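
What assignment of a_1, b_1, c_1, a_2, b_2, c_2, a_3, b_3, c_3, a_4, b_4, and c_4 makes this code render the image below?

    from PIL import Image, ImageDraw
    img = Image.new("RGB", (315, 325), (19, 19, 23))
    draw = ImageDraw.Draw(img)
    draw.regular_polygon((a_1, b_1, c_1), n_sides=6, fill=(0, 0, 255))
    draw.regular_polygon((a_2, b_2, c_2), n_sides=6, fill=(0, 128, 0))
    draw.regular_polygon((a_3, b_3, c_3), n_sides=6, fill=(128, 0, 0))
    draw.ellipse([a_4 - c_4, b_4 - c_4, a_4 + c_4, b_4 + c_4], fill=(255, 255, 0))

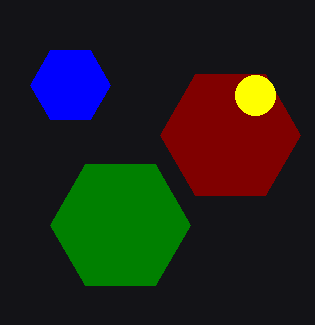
a_1 = 70; b_1 = 85; c_1 = 40; a_2 = 120; b_2 = 225; c_2 = 70; a_3 = 230; b_3 = 135; c_3 = 70; a_4 = 255; b_4 = 95; c_4 = 20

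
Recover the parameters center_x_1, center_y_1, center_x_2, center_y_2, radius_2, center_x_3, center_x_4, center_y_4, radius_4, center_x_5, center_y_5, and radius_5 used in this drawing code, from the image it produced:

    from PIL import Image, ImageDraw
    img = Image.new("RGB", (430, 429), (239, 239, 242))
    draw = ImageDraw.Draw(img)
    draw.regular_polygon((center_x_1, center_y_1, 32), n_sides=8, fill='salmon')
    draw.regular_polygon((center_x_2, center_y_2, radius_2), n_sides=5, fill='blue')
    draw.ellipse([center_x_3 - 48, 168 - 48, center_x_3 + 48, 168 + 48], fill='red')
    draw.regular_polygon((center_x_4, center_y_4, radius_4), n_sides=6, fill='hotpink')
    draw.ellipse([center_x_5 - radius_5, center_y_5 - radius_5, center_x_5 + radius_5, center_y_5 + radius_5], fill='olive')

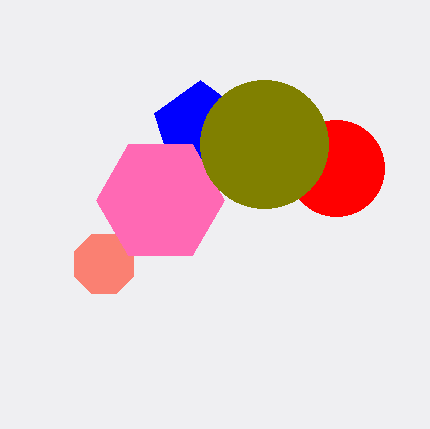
center_x_1 = 104; center_y_1 = 264; center_x_2 = 200; center_y_2 = 128; radius_2 = 48; center_x_3 = 336; center_x_4 = 160; center_y_4 = 200; radius_4 = 64; center_x_5 = 264; center_y_5 = 144; radius_5 = 64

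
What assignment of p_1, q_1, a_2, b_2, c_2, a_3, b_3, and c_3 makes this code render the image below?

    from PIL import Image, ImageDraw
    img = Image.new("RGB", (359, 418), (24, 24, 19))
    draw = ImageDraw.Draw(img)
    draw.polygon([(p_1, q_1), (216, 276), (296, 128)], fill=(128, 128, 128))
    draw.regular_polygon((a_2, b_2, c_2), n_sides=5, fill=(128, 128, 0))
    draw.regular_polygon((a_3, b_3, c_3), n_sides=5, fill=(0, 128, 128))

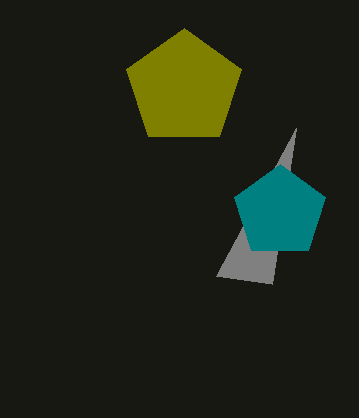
p_1 = 272, q_1 = 284, a_2 = 184, b_2 = 88, c_2 = 60, a_3 = 280, b_3 = 212, c_3 = 48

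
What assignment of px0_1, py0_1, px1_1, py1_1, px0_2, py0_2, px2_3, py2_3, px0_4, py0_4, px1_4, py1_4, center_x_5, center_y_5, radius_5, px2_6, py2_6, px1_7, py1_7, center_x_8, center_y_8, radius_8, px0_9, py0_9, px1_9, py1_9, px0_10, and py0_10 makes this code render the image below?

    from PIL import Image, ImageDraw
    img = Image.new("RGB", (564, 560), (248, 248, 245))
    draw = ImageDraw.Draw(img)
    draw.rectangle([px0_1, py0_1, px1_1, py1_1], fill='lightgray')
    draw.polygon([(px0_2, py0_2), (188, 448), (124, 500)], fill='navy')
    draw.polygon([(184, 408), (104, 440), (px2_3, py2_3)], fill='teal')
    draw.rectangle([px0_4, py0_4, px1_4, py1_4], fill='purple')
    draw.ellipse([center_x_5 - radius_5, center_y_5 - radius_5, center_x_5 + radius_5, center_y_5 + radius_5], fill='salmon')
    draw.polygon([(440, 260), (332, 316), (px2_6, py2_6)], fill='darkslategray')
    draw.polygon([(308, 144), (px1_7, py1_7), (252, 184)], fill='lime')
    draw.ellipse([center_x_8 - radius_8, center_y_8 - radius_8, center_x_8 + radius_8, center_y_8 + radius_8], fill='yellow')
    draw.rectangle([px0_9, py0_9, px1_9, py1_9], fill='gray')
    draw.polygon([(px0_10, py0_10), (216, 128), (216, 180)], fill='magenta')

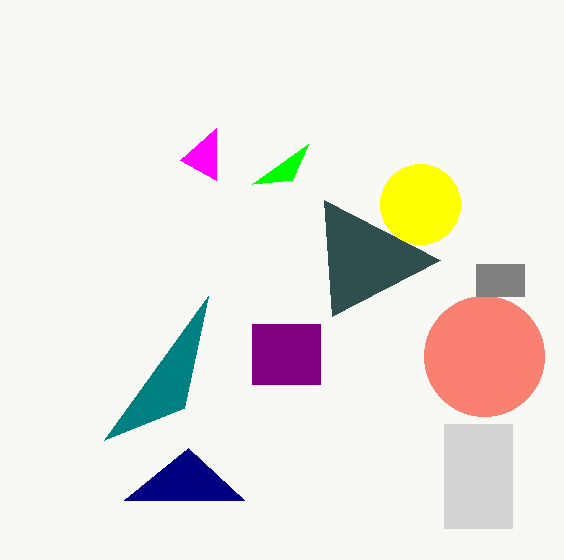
px0_1 = 444; py0_1 = 424; px1_1 = 512; py1_1 = 528; px0_2 = 244; py0_2 = 500; px2_3 = 208; py2_3 = 296; px0_4 = 252; py0_4 = 324; px1_4 = 320; py1_4 = 384; center_x_5 = 484; center_y_5 = 356; radius_5 = 60; px2_6 = 324; py2_6 = 200; px1_7 = 292; py1_7 = 180; center_x_8 = 420; center_y_8 = 204; radius_8 = 40; px0_9 = 476; py0_9 = 264; px1_9 = 524; py1_9 = 296; px0_10 = 180; py0_10 = 160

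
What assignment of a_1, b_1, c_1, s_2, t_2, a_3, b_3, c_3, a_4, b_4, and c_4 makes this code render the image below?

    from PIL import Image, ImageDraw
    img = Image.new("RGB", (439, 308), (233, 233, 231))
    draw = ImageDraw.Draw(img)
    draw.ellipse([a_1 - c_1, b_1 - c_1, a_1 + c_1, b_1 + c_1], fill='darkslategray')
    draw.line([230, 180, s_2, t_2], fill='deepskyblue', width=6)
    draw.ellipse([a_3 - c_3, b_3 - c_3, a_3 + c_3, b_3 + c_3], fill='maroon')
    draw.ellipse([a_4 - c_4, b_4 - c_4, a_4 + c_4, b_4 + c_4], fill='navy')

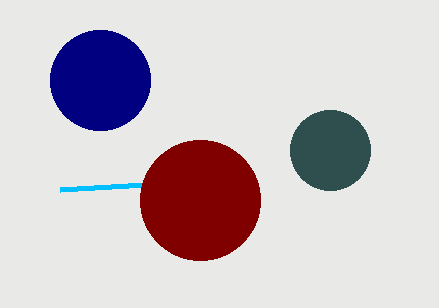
a_1 = 330, b_1 = 150, c_1 = 40, s_2 = 60, t_2 = 190, a_3 = 200, b_3 = 200, c_3 = 60, a_4 = 100, b_4 = 80, c_4 = 50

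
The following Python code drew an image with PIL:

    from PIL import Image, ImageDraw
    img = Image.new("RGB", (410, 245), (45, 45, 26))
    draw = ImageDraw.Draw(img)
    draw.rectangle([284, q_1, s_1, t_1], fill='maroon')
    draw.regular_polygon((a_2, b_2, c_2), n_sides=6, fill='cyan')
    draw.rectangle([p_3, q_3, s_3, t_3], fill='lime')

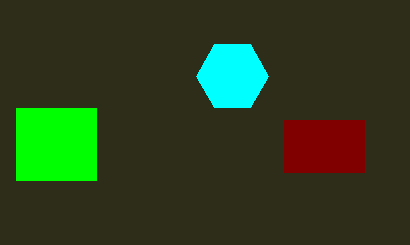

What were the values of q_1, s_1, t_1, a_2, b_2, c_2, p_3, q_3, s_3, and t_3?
q_1 = 120, s_1 = 364, t_1 = 172, a_2 = 232, b_2 = 76, c_2 = 36, p_3 = 16, q_3 = 108, s_3 = 96, t_3 = 180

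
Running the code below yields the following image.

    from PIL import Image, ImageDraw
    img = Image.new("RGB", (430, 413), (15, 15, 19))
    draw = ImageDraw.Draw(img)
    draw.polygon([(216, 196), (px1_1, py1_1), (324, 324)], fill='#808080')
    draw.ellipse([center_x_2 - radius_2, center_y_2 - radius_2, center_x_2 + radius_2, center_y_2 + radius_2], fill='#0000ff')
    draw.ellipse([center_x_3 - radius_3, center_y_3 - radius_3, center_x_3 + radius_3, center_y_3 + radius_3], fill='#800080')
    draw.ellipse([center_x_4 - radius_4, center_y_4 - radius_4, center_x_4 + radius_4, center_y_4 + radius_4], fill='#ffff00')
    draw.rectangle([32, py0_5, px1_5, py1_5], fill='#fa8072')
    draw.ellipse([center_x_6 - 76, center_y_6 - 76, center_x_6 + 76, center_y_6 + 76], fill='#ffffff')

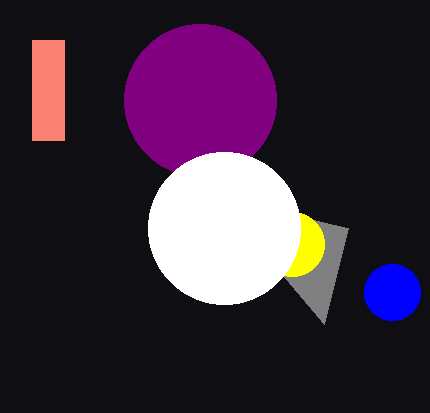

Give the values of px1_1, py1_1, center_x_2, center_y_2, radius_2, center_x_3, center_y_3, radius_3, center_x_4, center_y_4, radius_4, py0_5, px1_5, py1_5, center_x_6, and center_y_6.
px1_1 = 348; py1_1 = 228; center_x_2 = 392; center_y_2 = 292; radius_2 = 28; center_x_3 = 200; center_y_3 = 100; radius_3 = 76; center_x_4 = 292; center_y_4 = 244; radius_4 = 32; py0_5 = 40; px1_5 = 64; py1_5 = 140; center_x_6 = 224; center_y_6 = 228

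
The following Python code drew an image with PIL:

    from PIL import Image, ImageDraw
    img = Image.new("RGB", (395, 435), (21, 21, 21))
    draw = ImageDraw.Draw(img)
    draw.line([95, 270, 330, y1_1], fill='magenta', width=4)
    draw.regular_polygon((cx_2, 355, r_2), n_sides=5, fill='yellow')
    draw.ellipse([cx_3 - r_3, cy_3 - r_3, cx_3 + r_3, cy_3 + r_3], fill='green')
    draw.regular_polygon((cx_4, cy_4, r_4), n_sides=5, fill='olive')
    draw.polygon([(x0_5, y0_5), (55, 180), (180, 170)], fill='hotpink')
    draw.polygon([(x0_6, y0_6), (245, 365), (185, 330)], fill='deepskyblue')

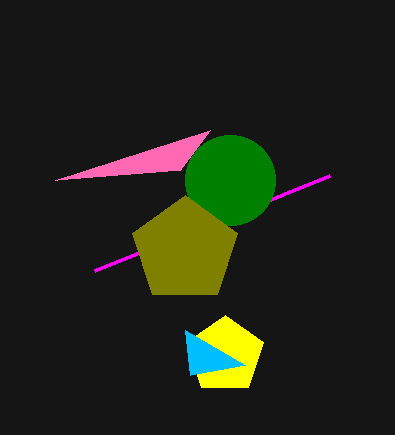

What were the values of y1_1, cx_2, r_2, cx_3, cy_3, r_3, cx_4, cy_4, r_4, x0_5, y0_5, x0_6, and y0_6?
y1_1 = 175; cx_2 = 225; r_2 = 40; cx_3 = 230; cy_3 = 180; r_3 = 45; cx_4 = 185; cy_4 = 250; r_4 = 55; x0_5 = 210; y0_5 = 130; x0_6 = 190; y0_6 = 375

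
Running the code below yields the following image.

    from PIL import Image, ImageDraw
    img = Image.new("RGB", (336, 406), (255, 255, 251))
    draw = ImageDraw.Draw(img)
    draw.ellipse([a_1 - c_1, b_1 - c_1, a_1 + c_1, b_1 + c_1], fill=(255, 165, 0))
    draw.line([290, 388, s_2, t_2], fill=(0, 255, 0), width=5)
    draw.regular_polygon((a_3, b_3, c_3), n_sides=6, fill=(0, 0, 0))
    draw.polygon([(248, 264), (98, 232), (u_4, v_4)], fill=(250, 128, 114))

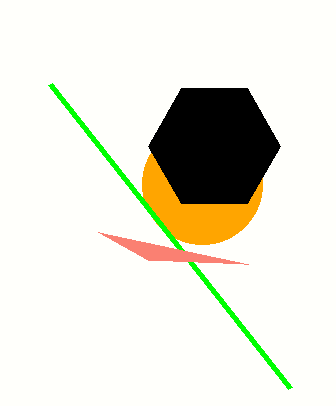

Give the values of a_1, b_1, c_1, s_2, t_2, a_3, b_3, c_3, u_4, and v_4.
a_1 = 202
b_1 = 184
c_1 = 60
s_2 = 50
t_2 = 84
a_3 = 214
b_3 = 146
c_3 = 66
u_4 = 148
v_4 = 260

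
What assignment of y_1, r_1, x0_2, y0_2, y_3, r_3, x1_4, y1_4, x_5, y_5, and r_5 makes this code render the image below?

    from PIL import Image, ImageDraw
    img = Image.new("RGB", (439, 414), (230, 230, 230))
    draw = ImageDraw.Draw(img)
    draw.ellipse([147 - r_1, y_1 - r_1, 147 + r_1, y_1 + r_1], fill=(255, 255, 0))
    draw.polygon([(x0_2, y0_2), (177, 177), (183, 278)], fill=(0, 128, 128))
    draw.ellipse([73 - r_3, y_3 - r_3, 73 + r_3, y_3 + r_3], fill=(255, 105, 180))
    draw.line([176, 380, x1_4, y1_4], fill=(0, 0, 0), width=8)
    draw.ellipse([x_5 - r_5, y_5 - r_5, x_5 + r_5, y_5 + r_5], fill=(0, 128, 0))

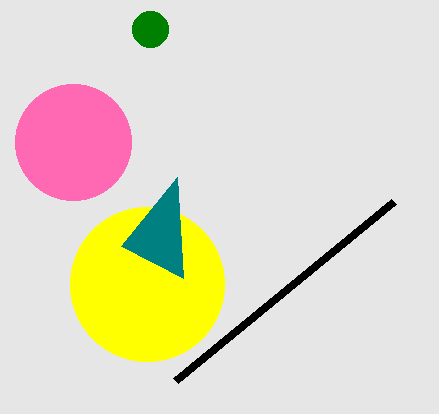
y_1 = 284
r_1 = 77
x0_2 = 121
y0_2 = 246
y_3 = 142
r_3 = 58
x1_4 = 394
y1_4 = 201
x_5 = 150
y_5 = 29
r_5 = 18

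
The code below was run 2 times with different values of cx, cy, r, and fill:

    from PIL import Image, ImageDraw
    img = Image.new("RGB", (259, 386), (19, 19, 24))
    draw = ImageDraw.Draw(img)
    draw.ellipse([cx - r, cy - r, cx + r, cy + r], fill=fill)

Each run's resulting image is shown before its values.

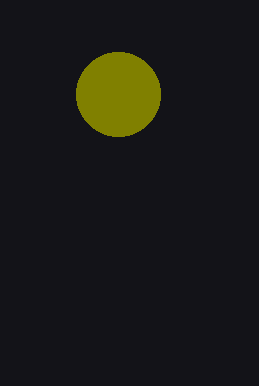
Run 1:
cx = 118, cy = 94, r = 42, fill = 'olive'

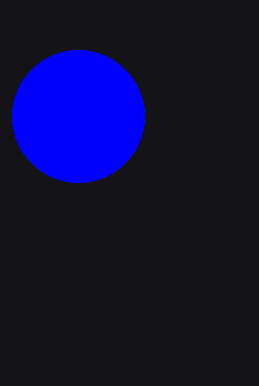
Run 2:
cx = 78
cy = 116
r = 66
fill = 'blue'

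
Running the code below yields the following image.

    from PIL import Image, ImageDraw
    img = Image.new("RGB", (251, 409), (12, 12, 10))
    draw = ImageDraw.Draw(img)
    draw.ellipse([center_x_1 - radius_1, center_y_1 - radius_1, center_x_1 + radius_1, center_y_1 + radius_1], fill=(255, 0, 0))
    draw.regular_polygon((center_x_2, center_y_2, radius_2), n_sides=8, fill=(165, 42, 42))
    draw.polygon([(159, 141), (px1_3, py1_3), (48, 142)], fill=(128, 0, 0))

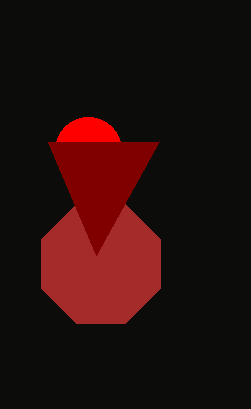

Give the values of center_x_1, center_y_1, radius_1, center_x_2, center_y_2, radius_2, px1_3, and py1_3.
center_x_1 = 88; center_y_1 = 150; radius_1 = 33; center_x_2 = 101; center_y_2 = 264; radius_2 = 64; px1_3 = 96; py1_3 = 255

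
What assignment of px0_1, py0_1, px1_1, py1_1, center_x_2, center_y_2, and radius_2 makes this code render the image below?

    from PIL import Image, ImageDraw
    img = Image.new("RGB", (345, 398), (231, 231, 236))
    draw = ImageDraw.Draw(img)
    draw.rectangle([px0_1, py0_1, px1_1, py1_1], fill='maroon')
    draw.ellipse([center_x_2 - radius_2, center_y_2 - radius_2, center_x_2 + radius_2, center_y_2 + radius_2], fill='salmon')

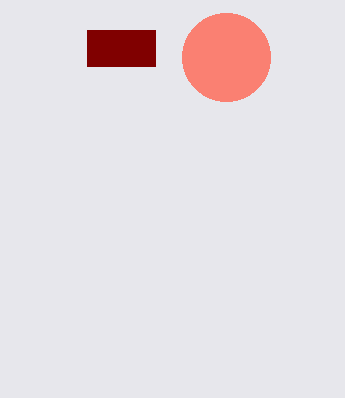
px0_1 = 87
py0_1 = 30
px1_1 = 155
py1_1 = 66
center_x_2 = 226
center_y_2 = 57
radius_2 = 44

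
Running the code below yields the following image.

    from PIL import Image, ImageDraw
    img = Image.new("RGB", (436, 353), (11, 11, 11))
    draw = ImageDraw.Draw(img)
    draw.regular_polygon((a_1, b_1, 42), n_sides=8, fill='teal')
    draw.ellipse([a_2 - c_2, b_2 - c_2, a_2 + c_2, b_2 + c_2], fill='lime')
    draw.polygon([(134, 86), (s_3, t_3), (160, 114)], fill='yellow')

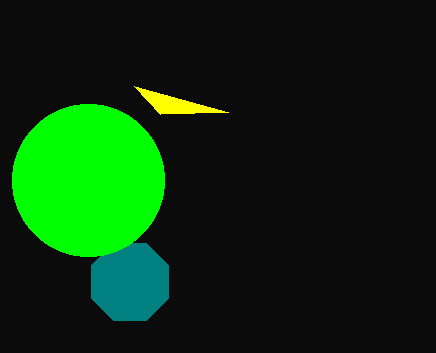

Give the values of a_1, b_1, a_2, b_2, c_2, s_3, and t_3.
a_1 = 130
b_1 = 282
a_2 = 88
b_2 = 180
c_2 = 76
s_3 = 228
t_3 = 112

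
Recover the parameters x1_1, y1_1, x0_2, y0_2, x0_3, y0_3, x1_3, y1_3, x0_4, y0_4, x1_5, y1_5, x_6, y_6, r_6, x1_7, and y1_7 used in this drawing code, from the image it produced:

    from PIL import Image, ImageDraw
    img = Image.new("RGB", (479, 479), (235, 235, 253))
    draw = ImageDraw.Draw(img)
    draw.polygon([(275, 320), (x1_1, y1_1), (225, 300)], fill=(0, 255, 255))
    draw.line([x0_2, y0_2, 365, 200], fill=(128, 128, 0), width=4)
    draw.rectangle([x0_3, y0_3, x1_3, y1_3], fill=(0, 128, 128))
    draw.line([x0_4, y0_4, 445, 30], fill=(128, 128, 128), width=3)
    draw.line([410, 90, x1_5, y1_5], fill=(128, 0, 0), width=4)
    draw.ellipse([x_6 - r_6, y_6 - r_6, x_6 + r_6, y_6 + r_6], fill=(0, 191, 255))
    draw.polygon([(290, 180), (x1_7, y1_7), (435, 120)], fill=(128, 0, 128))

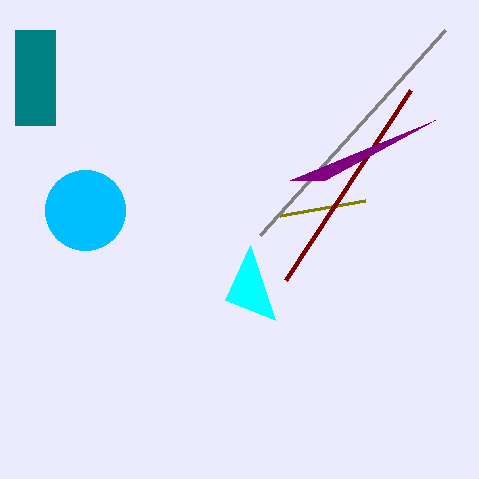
x1_1 = 250; y1_1 = 245; x0_2 = 280; y0_2 = 215; x0_3 = 15; y0_3 = 30; x1_3 = 55; y1_3 = 125; x0_4 = 260; y0_4 = 235; x1_5 = 285; y1_5 = 280; x_6 = 85; y_6 = 210; r_6 = 40; x1_7 = 325; y1_7 = 180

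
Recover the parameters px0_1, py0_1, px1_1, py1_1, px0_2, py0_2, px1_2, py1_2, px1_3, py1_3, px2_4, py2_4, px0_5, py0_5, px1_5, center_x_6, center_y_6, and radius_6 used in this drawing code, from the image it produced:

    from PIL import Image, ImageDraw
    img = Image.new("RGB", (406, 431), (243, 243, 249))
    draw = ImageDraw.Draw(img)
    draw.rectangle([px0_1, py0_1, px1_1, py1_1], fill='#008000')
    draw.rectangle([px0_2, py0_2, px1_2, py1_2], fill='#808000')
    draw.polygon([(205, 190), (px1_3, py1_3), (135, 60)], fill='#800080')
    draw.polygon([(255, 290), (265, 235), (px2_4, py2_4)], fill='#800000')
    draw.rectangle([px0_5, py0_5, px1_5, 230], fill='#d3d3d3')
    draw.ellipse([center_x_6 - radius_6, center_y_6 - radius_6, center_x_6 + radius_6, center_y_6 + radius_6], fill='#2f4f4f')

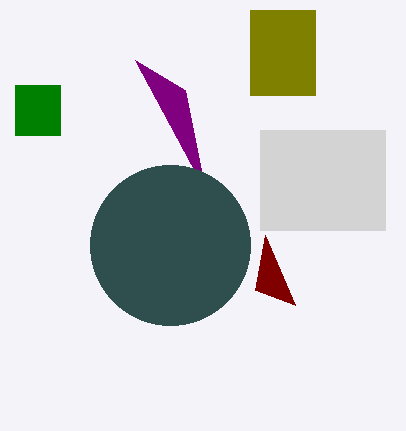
px0_1 = 15, py0_1 = 85, px1_1 = 60, py1_1 = 135, px0_2 = 250, py0_2 = 10, px1_2 = 315, py1_2 = 95, px1_3 = 185, py1_3 = 90, px2_4 = 295, py2_4 = 305, px0_5 = 260, py0_5 = 130, px1_5 = 385, center_x_6 = 170, center_y_6 = 245, radius_6 = 80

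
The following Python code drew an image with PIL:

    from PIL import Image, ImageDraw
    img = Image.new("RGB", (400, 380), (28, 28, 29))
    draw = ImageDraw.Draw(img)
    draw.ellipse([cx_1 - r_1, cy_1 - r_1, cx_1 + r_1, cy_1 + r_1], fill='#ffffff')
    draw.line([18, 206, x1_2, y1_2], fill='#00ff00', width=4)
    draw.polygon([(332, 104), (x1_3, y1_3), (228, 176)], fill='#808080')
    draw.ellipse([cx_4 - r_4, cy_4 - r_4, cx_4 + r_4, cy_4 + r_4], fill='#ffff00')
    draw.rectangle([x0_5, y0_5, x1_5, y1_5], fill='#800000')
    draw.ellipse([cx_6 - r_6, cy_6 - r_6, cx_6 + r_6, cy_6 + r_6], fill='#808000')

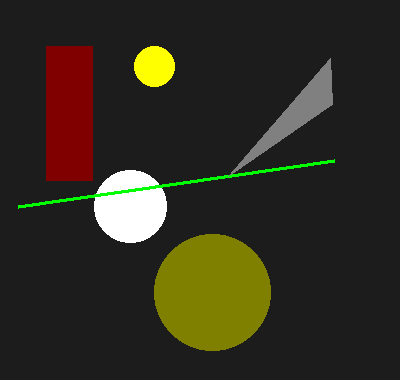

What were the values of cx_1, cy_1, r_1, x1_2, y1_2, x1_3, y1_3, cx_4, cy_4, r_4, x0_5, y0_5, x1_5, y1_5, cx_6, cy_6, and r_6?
cx_1 = 130, cy_1 = 206, r_1 = 36, x1_2 = 334, y1_2 = 160, x1_3 = 330, y1_3 = 58, cx_4 = 154, cy_4 = 66, r_4 = 20, x0_5 = 46, y0_5 = 46, x1_5 = 92, y1_5 = 180, cx_6 = 212, cy_6 = 292, r_6 = 58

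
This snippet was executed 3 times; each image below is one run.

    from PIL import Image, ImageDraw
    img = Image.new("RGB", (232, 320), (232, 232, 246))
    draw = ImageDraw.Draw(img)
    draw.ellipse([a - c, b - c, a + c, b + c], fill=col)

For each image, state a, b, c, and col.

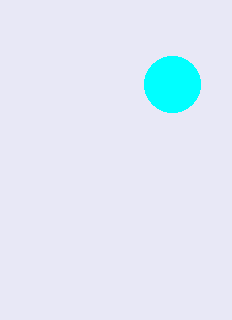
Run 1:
a = 172; b = 84; c = 28; col = 'cyan'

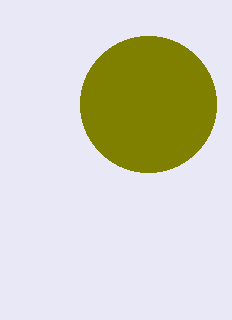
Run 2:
a = 148; b = 104; c = 68; col = 'olive'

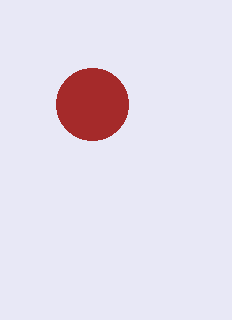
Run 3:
a = 92, b = 104, c = 36, col = 'brown'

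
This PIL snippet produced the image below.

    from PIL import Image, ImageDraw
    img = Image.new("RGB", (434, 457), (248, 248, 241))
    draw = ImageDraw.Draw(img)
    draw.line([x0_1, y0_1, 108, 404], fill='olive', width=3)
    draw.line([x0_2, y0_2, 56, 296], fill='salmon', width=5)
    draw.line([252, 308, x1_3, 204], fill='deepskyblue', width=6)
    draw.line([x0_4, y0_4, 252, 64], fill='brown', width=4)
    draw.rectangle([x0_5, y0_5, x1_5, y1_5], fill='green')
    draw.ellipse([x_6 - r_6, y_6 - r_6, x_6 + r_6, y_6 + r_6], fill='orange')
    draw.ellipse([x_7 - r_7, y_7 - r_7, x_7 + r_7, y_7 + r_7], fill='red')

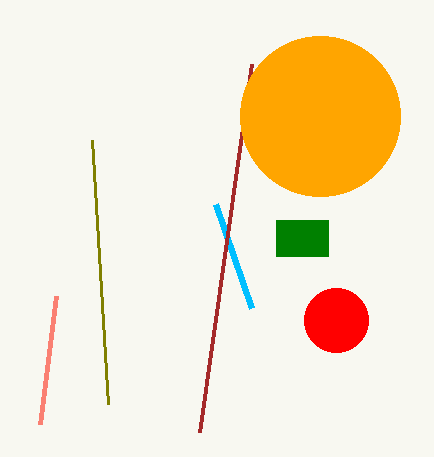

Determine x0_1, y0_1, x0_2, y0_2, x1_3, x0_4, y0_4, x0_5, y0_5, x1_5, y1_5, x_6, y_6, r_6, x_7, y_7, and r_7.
x0_1 = 92; y0_1 = 140; x0_2 = 40; y0_2 = 424; x1_3 = 216; x0_4 = 200; y0_4 = 432; x0_5 = 276; y0_5 = 220; x1_5 = 328; y1_5 = 256; x_6 = 320; y_6 = 116; r_6 = 80; x_7 = 336; y_7 = 320; r_7 = 32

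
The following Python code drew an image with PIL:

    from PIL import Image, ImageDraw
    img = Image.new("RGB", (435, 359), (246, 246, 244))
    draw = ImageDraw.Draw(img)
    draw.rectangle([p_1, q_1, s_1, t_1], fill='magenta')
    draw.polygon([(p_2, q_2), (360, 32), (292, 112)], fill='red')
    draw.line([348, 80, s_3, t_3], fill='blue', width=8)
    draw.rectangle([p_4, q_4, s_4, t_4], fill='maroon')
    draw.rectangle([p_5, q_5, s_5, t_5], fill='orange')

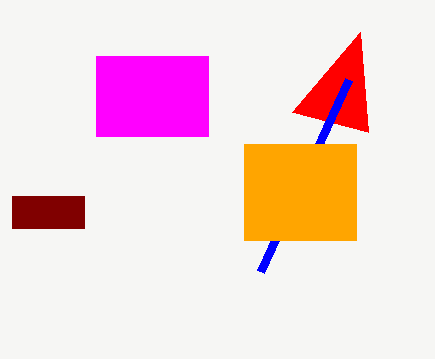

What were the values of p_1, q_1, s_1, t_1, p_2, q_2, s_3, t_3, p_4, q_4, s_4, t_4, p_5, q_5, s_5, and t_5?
p_1 = 96, q_1 = 56, s_1 = 208, t_1 = 136, p_2 = 368, q_2 = 132, s_3 = 260, t_3 = 272, p_4 = 12, q_4 = 196, s_4 = 84, t_4 = 228, p_5 = 244, q_5 = 144, s_5 = 356, t_5 = 240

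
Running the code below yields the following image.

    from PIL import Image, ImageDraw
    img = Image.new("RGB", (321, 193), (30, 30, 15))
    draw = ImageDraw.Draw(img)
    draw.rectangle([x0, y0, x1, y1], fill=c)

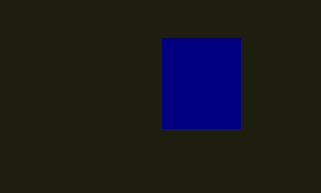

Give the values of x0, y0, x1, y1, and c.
x0 = 162; y0 = 38; x1 = 240; y1 = 128; c = 'navy'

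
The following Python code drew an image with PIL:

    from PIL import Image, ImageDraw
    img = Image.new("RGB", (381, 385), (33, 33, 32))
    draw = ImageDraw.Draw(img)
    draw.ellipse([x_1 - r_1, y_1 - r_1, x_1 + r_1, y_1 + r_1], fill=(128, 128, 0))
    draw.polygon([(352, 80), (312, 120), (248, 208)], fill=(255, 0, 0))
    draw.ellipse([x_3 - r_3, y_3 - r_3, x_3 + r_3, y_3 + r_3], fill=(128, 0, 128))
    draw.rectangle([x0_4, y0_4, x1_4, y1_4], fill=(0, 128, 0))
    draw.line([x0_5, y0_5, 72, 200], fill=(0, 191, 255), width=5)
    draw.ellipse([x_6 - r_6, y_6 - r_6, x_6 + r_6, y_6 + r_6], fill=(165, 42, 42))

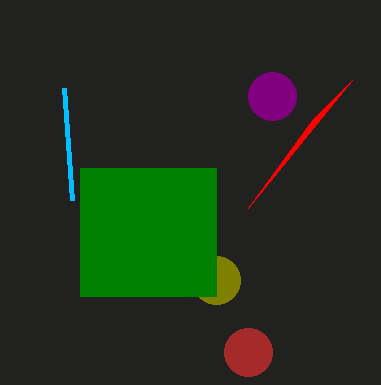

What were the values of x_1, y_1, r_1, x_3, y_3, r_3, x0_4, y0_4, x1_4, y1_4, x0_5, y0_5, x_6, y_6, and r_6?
x_1 = 216; y_1 = 280; r_1 = 24; x_3 = 272; y_3 = 96; r_3 = 24; x0_4 = 80; y0_4 = 168; x1_4 = 216; y1_4 = 296; x0_5 = 64; y0_5 = 88; x_6 = 248; y_6 = 352; r_6 = 24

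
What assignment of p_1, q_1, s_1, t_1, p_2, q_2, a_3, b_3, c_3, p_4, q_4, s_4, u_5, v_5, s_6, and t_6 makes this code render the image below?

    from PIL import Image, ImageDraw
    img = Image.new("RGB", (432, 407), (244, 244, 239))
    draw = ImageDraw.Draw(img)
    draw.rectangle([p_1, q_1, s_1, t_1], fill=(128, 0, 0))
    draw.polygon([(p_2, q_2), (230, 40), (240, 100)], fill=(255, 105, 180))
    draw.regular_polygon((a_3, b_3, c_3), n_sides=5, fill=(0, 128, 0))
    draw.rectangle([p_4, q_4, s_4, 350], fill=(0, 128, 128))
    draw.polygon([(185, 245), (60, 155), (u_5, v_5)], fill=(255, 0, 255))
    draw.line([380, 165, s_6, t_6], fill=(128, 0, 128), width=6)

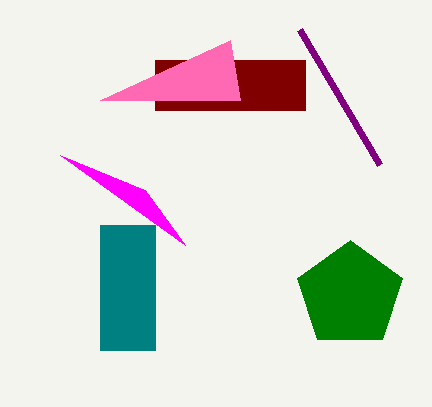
p_1 = 155; q_1 = 60; s_1 = 305; t_1 = 110; p_2 = 100; q_2 = 100; a_3 = 350; b_3 = 295; c_3 = 55; p_4 = 100; q_4 = 225; s_4 = 155; u_5 = 145; v_5 = 190; s_6 = 300; t_6 = 30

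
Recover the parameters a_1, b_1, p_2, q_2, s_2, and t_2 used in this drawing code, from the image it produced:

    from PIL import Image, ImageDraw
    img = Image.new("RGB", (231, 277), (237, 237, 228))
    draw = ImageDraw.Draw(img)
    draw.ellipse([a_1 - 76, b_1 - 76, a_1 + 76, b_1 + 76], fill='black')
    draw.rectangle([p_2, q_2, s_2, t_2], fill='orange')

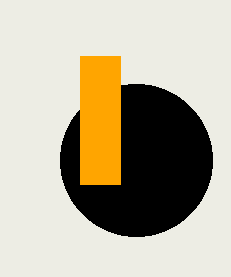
a_1 = 136, b_1 = 160, p_2 = 80, q_2 = 56, s_2 = 120, t_2 = 184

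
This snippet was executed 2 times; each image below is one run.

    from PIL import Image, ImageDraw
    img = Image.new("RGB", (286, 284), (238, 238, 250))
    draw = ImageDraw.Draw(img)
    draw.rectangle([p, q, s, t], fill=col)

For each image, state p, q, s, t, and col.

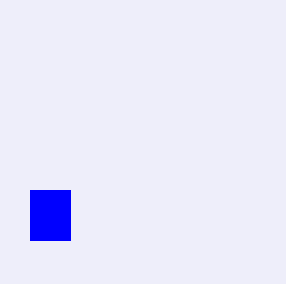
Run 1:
p = 30, q = 190, s = 70, t = 240, col = 'blue'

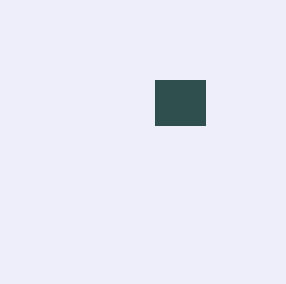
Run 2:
p = 155, q = 80, s = 205, t = 125, col = 'darkslategray'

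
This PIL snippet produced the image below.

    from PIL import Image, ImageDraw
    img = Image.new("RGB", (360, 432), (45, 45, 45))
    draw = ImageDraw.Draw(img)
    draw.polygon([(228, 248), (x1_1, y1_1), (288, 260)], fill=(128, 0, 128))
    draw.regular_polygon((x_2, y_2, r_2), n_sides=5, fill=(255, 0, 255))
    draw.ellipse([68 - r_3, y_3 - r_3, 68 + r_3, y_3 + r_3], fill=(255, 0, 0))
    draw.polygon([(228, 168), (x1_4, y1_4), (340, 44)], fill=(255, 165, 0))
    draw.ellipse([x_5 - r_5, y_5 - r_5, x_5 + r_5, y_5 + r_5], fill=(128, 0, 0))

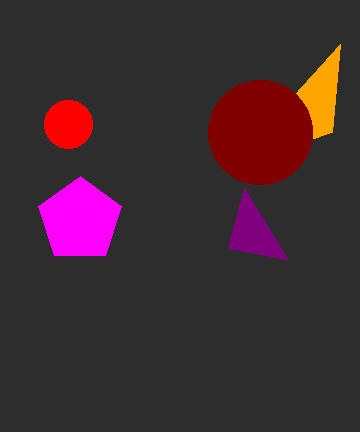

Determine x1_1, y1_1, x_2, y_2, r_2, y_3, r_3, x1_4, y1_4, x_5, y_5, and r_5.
x1_1 = 244; y1_1 = 188; x_2 = 80; y_2 = 220; r_2 = 44; y_3 = 124; r_3 = 24; x1_4 = 332; y1_4 = 132; x_5 = 260; y_5 = 132; r_5 = 52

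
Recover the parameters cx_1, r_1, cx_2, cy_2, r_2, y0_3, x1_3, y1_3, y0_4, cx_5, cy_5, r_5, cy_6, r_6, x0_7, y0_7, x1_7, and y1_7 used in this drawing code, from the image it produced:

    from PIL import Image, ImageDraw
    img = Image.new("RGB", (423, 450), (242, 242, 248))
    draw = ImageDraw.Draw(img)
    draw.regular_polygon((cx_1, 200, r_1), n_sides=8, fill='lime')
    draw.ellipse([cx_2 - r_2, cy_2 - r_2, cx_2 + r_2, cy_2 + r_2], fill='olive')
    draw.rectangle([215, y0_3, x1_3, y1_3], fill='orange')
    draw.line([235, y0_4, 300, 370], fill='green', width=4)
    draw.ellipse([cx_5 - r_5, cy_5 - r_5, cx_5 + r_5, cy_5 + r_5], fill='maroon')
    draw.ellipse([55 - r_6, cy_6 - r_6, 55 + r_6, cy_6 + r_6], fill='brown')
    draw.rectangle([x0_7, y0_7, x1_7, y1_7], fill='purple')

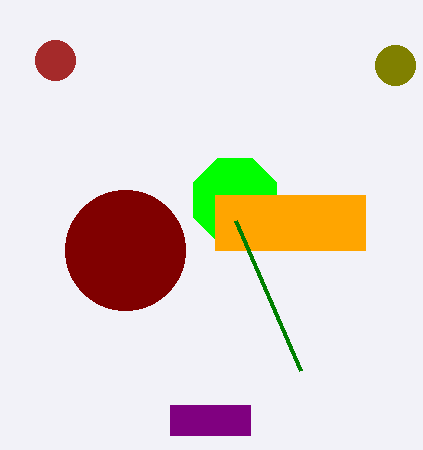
cx_1 = 235, r_1 = 45, cx_2 = 395, cy_2 = 65, r_2 = 20, y0_3 = 195, x1_3 = 365, y1_3 = 250, y0_4 = 220, cx_5 = 125, cy_5 = 250, r_5 = 60, cy_6 = 60, r_6 = 20, x0_7 = 170, y0_7 = 405, x1_7 = 250, y1_7 = 435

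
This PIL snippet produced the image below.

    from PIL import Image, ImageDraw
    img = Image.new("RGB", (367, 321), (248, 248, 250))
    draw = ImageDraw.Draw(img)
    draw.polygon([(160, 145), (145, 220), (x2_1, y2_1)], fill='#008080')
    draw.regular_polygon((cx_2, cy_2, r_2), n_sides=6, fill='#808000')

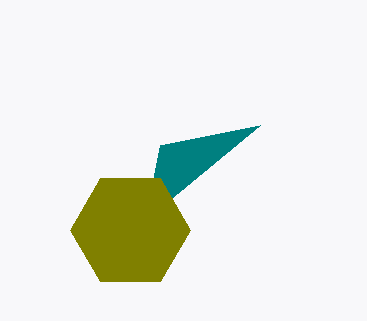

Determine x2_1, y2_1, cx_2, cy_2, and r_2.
x2_1 = 260
y2_1 = 125
cx_2 = 130
cy_2 = 230
r_2 = 60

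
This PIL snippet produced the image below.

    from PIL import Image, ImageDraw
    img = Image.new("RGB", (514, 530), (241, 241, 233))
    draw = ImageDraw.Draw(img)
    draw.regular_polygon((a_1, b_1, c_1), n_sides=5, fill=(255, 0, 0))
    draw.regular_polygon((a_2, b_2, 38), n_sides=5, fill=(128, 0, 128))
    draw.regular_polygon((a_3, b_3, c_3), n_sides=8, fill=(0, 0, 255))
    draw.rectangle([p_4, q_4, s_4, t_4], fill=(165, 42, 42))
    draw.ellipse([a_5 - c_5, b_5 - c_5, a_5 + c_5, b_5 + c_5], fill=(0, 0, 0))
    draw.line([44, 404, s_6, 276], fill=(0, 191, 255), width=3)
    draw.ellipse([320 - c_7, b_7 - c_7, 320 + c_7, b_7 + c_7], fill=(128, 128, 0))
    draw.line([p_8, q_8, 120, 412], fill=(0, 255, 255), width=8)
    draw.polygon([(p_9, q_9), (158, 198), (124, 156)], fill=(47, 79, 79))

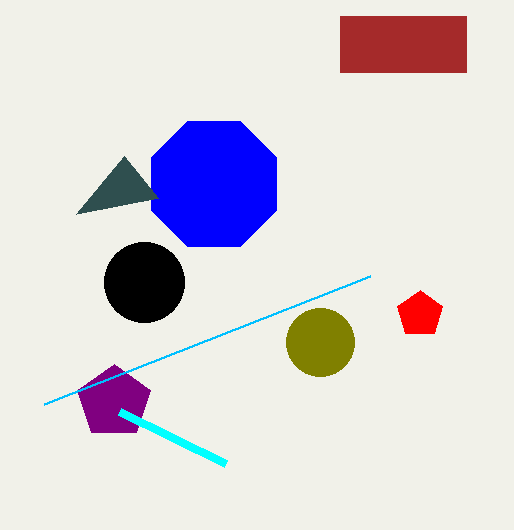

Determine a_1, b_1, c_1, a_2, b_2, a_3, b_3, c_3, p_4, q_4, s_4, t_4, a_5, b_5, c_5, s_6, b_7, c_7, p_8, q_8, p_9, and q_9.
a_1 = 420; b_1 = 314; c_1 = 24; a_2 = 114; b_2 = 402; a_3 = 214; b_3 = 184; c_3 = 68; p_4 = 340; q_4 = 16; s_4 = 466; t_4 = 72; a_5 = 144; b_5 = 282; c_5 = 40; s_6 = 370; b_7 = 342; c_7 = 34; p_8 = 226; q_8 = 464; p_9 = 76; q_9 = 214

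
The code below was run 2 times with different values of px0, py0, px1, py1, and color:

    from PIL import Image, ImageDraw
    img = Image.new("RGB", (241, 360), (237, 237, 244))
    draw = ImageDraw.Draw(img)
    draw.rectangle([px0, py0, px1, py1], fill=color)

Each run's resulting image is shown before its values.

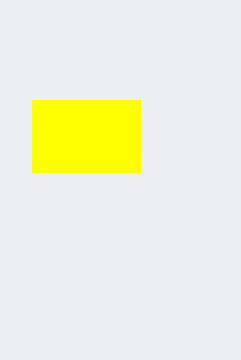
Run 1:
px0 = 32
py0 = 100
px1 = 140
py1 = 172
color = 'yellow'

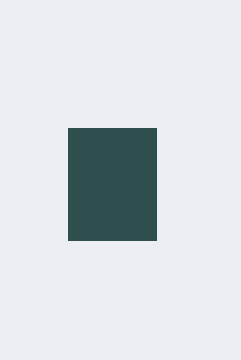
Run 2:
px0 = 68
py0 = 128
px1 = 156
py1 = 240
color = 'darkslategray'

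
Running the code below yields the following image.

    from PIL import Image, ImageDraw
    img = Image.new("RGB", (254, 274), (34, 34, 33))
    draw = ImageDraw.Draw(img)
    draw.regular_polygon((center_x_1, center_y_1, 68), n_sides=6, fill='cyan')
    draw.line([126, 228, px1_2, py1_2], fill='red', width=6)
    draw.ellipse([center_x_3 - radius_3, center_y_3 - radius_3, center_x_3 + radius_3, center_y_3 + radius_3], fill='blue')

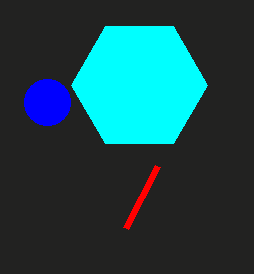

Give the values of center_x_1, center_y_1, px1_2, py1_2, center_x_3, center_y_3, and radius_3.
center_x_1 = 139; center_y_1 = 85; px1_2 = 158; py1_2 = 166; center_x_3 = 47; center_y_3 = 102; radius_3 = 23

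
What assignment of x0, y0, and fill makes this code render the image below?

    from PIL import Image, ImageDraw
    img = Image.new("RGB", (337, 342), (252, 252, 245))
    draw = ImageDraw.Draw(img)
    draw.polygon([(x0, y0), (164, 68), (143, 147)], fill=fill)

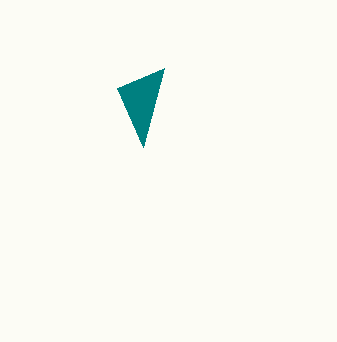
x0 = 117; y0 = 88; fill = 'teal'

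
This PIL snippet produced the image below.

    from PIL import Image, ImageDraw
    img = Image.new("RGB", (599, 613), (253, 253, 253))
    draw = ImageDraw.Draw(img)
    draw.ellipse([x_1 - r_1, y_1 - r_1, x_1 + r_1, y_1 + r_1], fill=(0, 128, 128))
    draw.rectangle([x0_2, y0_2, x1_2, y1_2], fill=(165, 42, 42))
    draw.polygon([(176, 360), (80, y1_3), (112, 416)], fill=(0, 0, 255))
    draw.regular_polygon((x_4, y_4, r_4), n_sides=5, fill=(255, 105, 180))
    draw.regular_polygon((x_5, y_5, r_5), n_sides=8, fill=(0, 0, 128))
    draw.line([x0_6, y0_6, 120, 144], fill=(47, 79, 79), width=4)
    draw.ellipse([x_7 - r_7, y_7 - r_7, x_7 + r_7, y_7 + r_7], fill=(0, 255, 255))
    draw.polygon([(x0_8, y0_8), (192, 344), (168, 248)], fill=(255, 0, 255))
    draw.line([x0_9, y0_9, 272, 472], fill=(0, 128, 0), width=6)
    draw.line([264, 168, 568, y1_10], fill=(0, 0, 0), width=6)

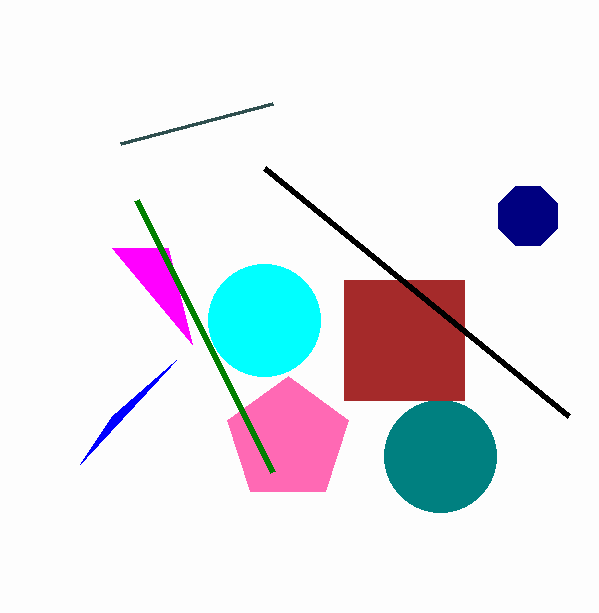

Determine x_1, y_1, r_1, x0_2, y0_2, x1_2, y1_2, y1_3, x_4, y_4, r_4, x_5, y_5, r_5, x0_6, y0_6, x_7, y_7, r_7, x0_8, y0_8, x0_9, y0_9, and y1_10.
x_1 = 440; y_1 = 456; r_1 = 56; x0_2 = 344; y0_2 = 280; x1_2 = 464; y1_2 = 400; y1_3 = 464; x_4 = 288; y_4 = 440; r_4 = 64; x_5 = 528; y_5 = 216; r_5 = 32; x0_6 = 272; y0_6 = 104; x_7 = 264; y_7 = 320; r_7 = 56; x0_8 = 112; y0_8 = 248; x0_9 = 136; y0_9 = 200; y1_10 = 416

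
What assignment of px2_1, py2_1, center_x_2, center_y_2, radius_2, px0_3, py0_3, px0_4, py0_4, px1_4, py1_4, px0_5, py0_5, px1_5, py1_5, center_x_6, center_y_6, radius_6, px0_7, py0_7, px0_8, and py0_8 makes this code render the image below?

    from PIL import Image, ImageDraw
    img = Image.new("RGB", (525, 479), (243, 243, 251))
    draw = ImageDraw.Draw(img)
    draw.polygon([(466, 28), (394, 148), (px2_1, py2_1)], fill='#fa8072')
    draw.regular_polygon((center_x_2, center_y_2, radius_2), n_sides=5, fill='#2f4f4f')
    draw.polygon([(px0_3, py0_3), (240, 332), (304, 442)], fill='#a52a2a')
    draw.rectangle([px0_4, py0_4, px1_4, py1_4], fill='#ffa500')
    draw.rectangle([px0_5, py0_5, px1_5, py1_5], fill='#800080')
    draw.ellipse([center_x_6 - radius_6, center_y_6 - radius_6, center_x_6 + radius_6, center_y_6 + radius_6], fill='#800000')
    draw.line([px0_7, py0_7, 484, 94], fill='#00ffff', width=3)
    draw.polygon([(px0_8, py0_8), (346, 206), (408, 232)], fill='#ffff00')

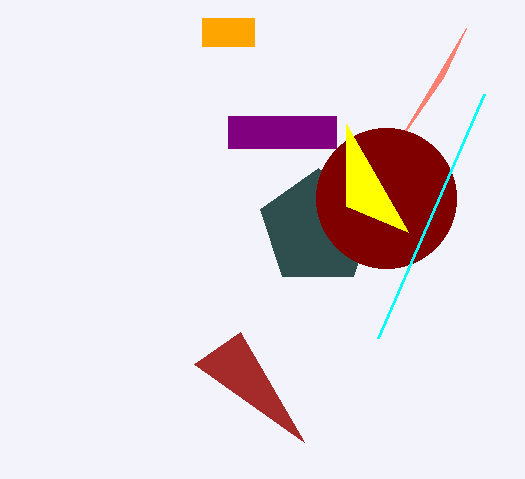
px2_1 = 444
py2_1 = 76
center_x_2 = 318
center_y_2 = 228
radius_2 = 60
px0_3 = 194
py0_3 = 364
px0_4 = 202
py0_4 = 18
px1_4 = 254
py1_4 = 46
px0_5 = 228
py0_5 = 116
px1_5 = 336
py1_5 = 148
center_x_6 = 386
center_y_6 = 198
radius_6 = 70
px0_7 = 378
py0_7 = 338
px0_8 = 346
py0_8 = 124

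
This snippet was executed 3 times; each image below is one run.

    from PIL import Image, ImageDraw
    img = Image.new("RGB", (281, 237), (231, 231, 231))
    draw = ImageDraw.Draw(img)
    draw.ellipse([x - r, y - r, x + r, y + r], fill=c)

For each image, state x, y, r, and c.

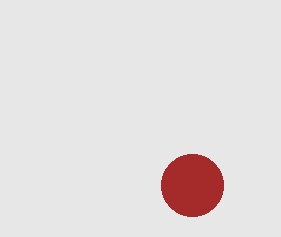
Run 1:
x = 192
y = 185
r = 31
c = 'brown'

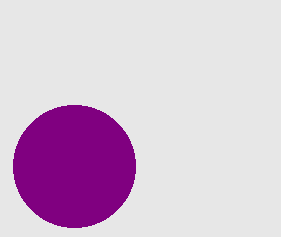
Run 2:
x = 74, y = 166, r = 61, c = 'purple'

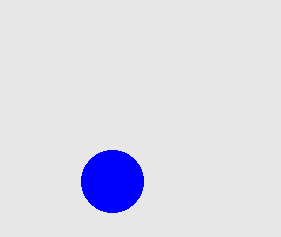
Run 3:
x = 112
y = 181
r = 31
c = 'blue'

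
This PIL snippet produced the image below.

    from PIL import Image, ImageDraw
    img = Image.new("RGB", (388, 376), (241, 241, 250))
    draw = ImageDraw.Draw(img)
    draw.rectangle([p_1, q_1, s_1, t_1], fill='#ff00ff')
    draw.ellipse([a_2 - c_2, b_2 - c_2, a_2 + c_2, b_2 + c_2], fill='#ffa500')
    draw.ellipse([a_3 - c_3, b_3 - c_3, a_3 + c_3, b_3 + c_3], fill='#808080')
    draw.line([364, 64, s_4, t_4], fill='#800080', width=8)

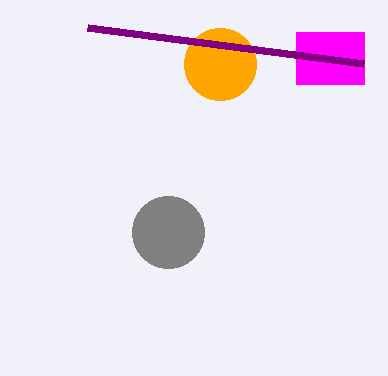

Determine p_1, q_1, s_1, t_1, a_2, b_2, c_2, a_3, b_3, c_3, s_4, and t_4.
p_1 = 296; q_1 = 32; s_1 = 364; t_1 = 84; a_2 = 220; b_2 = 64; c_2 = 36; a_3 = 168; b_3 = 232; c_3 = 36; s_4 = 88; t_4 = 28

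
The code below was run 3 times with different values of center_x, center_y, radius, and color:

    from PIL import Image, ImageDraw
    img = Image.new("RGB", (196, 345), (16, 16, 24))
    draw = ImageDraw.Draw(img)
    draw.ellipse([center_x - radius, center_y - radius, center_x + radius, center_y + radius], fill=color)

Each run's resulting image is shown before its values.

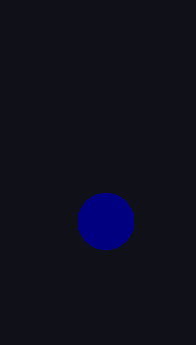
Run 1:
center_x = 105
center_y = 221
radius = 28
color = 'navy'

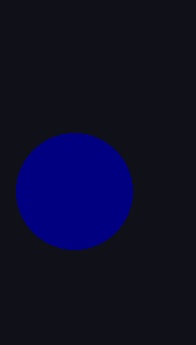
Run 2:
center_x = 74; center_y = 191; radius = 58; color = 'navy'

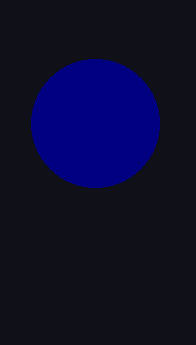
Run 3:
center_x = 95; center_y = 123; radius = 64; color = 'navy'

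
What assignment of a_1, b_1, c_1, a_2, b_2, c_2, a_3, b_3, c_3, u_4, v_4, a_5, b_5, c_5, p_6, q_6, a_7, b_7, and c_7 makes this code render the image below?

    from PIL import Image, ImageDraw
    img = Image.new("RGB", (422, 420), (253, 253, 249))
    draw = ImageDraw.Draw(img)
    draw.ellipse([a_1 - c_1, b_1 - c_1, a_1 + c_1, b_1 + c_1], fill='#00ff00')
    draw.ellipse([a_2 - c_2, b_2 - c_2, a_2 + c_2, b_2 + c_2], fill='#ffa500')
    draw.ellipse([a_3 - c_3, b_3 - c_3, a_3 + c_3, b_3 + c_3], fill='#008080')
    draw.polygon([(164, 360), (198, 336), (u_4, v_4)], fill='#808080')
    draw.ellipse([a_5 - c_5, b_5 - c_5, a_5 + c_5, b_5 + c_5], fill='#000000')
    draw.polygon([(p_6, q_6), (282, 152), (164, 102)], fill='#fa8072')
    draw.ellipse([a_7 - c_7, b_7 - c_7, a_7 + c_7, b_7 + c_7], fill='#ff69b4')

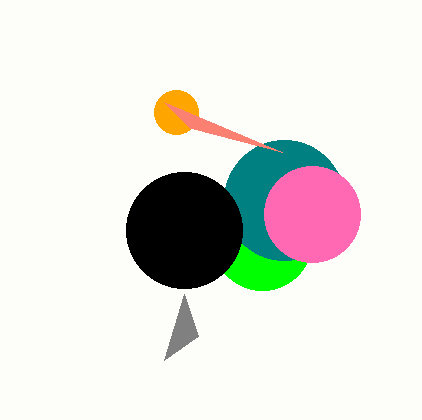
a_1 = 262
b_1 = 240
c_1 = 50
a_2 = 176
b_2 = 112
c_2 = 22
a_3 = 284
b_3 = 200
c_3 = 60
u_4 = 184
v_4 = 294
a_5 = 184
b_5 = 230
c_5 = 58
p_6 = 190
q_6 = 128
a_7 = 312
b_7 = 214
c_7 = 48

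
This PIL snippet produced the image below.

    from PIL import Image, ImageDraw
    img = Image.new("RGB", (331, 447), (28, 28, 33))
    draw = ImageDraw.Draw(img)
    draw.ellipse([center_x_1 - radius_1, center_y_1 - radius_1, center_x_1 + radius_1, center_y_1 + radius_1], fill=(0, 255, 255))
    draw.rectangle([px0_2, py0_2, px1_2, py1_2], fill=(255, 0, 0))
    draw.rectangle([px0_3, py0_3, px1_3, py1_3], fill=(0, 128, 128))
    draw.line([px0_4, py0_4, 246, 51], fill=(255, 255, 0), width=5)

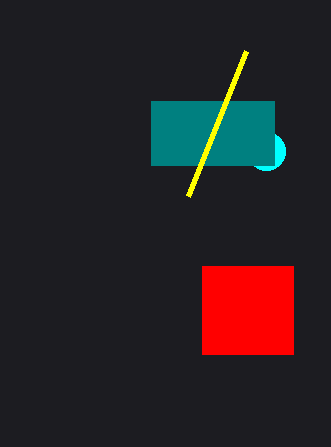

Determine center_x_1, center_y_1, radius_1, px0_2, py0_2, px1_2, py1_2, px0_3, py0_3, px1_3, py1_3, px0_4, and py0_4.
center_x_1 = 266; center_y_1 = 151; radius_1 = 19; px0_2 = 202; py0_2 = 266; px1_2 = 293; py1_2 = 354; px0_3 = 151; py0_3 = 101; px1_3 = 274; py1_3 = 165; px0_4 = 188; py0_4 = 196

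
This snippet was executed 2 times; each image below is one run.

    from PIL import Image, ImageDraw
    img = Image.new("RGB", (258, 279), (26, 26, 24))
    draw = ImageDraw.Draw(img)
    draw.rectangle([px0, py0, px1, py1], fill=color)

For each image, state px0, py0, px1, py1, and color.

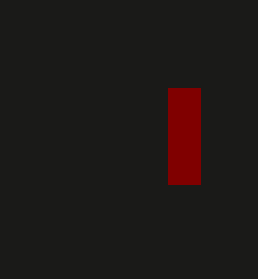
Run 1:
px0 = 168
py0 = 88
px1 = 200
py1 = 184
color = 'maroon'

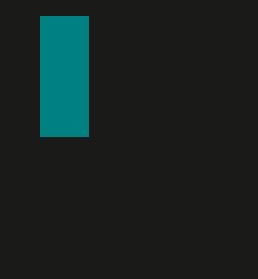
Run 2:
px0 = 40; py0 = 16; px1 = 88; py1 = 136; color = 'teal'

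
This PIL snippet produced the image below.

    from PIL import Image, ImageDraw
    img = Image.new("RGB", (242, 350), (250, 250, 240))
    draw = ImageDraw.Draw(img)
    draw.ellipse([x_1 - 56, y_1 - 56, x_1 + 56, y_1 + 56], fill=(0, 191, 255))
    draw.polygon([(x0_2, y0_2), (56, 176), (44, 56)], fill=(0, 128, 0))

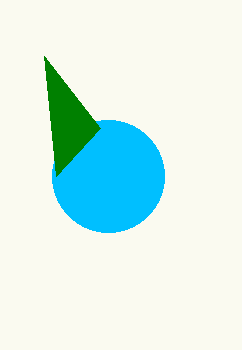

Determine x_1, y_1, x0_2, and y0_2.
x_1 = 108, y_1 = 176, x0_2 = 100, y0_2 = 128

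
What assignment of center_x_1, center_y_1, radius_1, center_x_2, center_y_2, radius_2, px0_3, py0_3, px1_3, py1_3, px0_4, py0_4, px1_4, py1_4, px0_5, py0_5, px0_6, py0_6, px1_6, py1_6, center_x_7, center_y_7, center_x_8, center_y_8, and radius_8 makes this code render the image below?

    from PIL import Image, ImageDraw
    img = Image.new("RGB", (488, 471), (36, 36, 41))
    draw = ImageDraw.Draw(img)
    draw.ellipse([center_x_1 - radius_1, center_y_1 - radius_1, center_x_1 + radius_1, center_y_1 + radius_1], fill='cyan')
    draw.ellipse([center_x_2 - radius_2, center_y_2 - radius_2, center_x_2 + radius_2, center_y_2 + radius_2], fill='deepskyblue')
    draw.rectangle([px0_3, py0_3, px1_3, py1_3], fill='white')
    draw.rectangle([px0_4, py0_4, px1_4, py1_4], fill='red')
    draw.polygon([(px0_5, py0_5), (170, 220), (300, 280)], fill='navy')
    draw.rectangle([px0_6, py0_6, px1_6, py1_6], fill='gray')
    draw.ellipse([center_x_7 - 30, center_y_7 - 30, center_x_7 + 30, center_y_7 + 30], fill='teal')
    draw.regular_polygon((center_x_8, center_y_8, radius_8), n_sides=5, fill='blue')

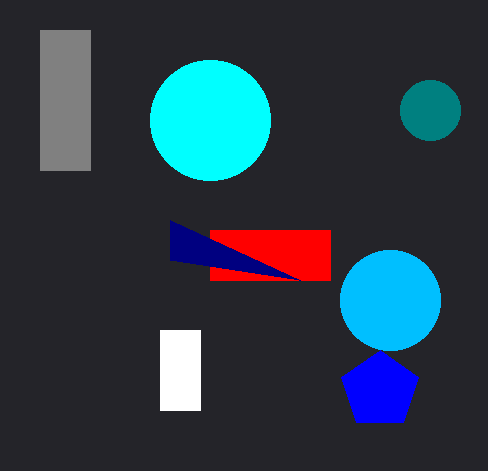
center_x_1 = 210, center_y_1 = 120, radius_1 = 60, center_x_2 = 390, center_y_2 = 300, radius_2 = 50, px0_3 = 160, py0_3 = 330, px1_3 = 200, py1_3 = 410, px0_4 = 210, py0_4 = 230, px1_4 = 330, py1_4 = 280, px0_5 = 170, py0_5 = 260, px0_6 = 40, py0_6 = 30, px1_6 = 90, py1_6 = 170, center_x_7 = 430, center_y_7 = 110, center_x_8 = 380, center_y_8 = 390, radius_8 = 40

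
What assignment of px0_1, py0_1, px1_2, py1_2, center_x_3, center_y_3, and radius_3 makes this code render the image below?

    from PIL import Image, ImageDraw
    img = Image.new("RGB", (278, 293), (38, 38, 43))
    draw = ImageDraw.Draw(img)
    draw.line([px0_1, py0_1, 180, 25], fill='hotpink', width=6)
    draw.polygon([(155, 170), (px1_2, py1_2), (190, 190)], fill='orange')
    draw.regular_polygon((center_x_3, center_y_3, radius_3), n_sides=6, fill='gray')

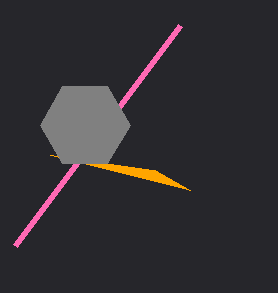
px0_1 = 15
py0_1 = 245
px1_2 = 50
py1_2 = 155
center_x_3 = 85
center_y_3 = 125
radius_3 = 45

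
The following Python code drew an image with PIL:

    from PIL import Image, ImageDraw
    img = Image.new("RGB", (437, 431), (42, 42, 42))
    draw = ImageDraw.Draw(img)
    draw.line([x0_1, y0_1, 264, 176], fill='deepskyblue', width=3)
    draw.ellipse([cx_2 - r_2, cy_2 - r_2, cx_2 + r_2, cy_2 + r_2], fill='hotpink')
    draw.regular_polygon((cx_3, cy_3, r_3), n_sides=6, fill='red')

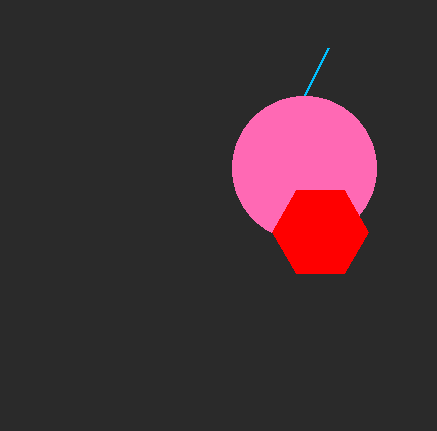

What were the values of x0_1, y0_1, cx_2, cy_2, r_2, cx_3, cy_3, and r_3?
x0_1 = 328; y0_1 = 48; cx_2 = 304; cy_2 = 168; r_2 = 72; cx_3 = 320; cy_3 = 232; r_3 = 48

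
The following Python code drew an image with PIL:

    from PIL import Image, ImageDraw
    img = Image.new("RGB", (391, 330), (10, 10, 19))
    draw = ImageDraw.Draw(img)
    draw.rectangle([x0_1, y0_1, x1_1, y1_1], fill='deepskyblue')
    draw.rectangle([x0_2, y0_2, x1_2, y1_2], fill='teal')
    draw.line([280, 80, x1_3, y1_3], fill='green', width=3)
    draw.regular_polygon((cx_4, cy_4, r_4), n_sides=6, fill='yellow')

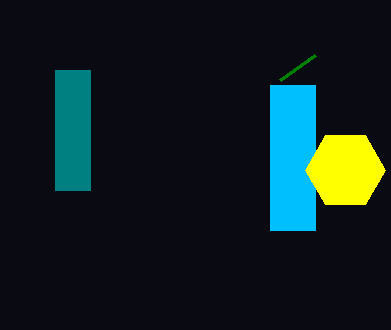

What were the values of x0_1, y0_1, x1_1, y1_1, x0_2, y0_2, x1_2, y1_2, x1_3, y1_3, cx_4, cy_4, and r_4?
x0_1 = 270, y0_1 = 85, x1_1 = 315, y1_1 = 230, x0_2 = 55, y0_2 = 70, x1_2 = 90, y1_2 = 190, x1_3 = 315, y1_3 = 55, cx_4 = 345, cy_4 = 170, r_4 = 40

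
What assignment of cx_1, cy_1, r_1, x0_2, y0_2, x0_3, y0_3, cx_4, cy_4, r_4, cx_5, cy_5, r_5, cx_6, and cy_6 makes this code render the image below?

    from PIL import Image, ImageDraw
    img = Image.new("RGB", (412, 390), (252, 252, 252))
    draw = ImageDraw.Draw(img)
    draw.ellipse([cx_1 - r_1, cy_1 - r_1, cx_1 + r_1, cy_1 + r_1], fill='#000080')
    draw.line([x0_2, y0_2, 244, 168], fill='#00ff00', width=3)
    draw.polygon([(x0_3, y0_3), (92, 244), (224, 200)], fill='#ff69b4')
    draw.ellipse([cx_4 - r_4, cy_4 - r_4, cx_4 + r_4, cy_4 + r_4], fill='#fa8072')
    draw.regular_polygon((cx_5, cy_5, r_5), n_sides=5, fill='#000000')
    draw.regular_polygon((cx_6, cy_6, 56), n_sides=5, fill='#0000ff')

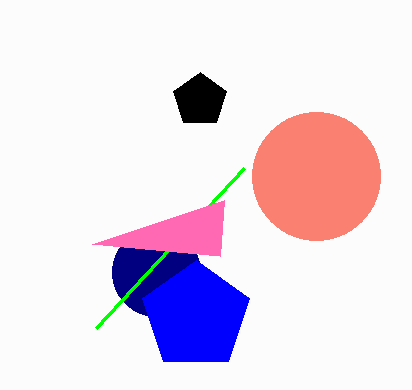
cx_1 = 156; cy_1 = 272; r_1 = 44; x0_2 = 96; y0_2 = 328; x0_3 = 220; y0_3 = 256; cx_4 = 316; cy_4 = 176; r_4 = 64; cx_5 = 200; cy_5 = 100; r_5 = 28; cx_6 = 196; cy_6 = 316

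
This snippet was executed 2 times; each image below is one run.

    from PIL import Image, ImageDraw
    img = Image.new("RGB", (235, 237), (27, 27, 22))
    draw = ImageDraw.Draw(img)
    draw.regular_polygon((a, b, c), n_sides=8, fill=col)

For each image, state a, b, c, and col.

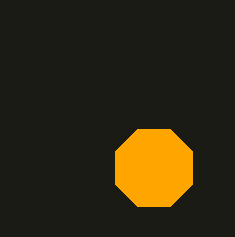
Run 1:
a = 154, b = 168, c = 42, col = 'orange'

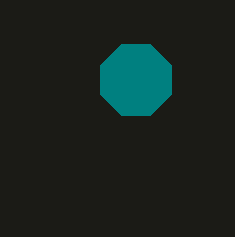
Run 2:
a = 136, b = 80, c = 38, col = 'teal'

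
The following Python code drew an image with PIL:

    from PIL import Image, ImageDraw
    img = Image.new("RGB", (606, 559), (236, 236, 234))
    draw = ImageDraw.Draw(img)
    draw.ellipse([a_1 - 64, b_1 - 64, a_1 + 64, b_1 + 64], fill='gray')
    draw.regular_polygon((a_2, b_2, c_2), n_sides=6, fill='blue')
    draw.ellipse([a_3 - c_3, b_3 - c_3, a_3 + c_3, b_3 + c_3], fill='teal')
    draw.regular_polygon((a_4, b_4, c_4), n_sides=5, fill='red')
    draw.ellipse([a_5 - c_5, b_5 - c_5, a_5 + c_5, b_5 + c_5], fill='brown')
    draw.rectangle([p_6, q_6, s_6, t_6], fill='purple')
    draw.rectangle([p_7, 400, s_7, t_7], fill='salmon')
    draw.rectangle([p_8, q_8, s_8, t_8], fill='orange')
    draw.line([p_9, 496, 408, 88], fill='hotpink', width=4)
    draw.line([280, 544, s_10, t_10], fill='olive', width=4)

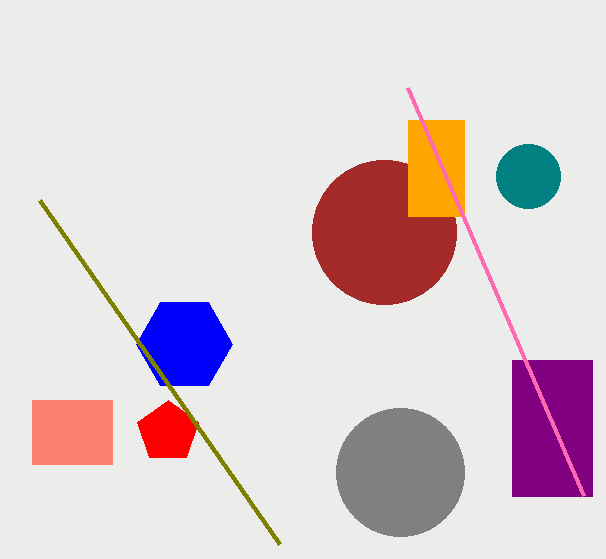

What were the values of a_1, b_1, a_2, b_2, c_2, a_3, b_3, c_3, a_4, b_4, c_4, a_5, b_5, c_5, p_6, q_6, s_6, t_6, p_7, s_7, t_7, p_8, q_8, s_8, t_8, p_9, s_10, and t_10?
a_1 = 400; b_1 = 472; a_2 = 184; b_2 = 344; c_2 = 48; a_3 = 528; b_3 = 176; c_3 = 32; a_4 = 168; b_4 = 432; c_4 = 32; a_5 = 384; b_5 = 232; c_5 = 72; p_6 = 512; q_6 = 360; s_6 = 592; t_6 = 496; p_7 = 32; s_7 = 112; t_7 = 464; p_8 = 408; q_8 = 120; s_8 = 464; t_8 = 216; p_9 = 584; s_10 = 40; t_10 = 200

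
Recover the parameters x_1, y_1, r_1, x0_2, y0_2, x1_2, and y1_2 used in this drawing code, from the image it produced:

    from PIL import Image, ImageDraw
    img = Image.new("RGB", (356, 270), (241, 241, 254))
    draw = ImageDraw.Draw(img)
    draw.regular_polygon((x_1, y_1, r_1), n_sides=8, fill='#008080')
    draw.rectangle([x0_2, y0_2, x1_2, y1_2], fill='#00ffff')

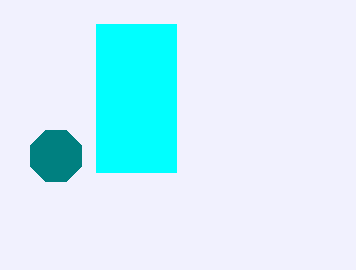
x_1 = 56, y_1 = 156, r_1 = 28, x0_2 = 96, y0_2 = 24, x1_2 = 176, y1_2 = 172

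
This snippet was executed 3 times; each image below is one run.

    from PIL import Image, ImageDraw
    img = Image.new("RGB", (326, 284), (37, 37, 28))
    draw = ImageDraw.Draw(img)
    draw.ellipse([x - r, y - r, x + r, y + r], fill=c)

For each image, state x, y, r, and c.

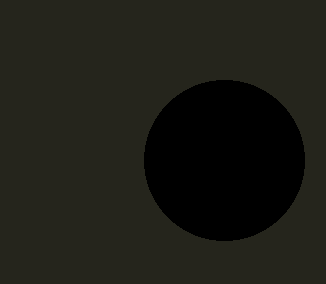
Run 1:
x = 224
y = 160
r = 80
c = 'black'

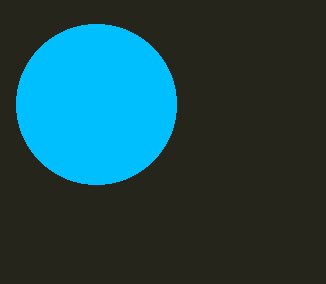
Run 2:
x = 96
y = 104
r = 80
c = 'deepskyblue'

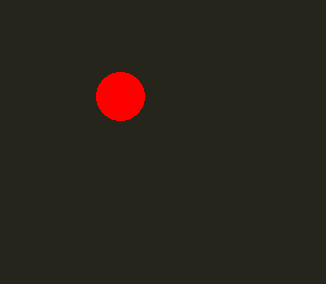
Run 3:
x = 120
y = 96
r = 24
c = 'red'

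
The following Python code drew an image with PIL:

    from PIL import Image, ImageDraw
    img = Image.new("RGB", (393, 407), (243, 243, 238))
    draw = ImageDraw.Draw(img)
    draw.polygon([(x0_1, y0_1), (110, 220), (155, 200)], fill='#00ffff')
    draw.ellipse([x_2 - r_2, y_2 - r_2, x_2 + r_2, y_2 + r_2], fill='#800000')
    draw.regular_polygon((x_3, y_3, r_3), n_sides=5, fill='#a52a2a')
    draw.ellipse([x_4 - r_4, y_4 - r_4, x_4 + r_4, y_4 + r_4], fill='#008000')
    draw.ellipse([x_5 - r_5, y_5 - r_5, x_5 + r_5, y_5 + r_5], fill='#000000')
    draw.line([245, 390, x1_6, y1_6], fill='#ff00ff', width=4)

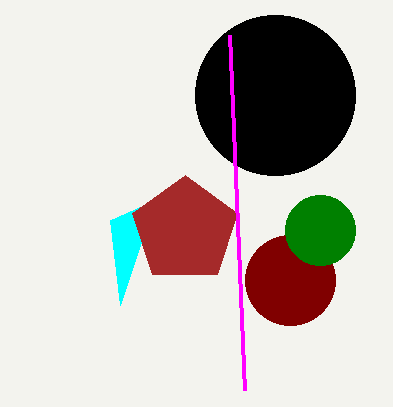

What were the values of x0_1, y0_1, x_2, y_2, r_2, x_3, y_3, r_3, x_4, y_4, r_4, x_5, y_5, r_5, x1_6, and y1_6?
x0_1 = 120
y0_1 = 305
x_2 = 290
y_2 = 280
r_2 = 45
x_3 = 185
y_3 = 230
r_3 = 55
x_4 = 320
y_4 = 230
r_4 = 35
x_5 = 275
y_5 = 95
r_5 = 80
x1_6 = 230
y1_6 = 35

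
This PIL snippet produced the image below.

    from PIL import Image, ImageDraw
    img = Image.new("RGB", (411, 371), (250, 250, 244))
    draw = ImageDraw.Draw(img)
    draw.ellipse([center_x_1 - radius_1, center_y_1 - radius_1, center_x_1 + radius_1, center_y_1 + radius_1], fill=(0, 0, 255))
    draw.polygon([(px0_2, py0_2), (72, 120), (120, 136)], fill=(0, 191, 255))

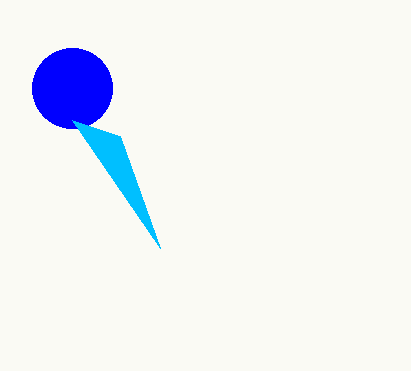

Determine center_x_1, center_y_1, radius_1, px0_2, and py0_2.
center_x_1 = 72
center_y_1 = 88
radius_1 = 40
px0_2 = 160
py0_2 = 248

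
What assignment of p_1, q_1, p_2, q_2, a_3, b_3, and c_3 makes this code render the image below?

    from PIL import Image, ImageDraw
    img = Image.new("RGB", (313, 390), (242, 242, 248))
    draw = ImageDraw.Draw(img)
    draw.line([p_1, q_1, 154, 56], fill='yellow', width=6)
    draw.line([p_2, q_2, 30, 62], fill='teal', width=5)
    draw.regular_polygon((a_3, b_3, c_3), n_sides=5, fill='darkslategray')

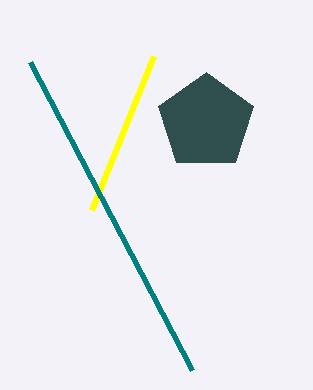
p_1 = 92
q_1 = 210
p_2 = 192
q_2 = 370
a_3 = 206
b_3 = 122
c_3 = 50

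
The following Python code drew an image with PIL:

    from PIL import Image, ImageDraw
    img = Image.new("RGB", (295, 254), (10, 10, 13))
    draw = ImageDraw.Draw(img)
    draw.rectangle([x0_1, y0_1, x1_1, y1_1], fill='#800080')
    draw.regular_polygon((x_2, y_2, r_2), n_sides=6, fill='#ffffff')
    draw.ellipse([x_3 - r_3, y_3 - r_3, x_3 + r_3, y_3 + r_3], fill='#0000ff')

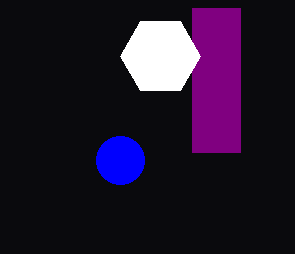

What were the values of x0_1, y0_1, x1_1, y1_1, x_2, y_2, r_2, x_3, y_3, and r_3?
x0_1 = 192
y0_1 = 8
x1_1 = 240
y1_1 = 152
x_2 = 160
y_2 = 56
r_2 = 40
x_3 = 120
y_3 = 160
r_3 = 24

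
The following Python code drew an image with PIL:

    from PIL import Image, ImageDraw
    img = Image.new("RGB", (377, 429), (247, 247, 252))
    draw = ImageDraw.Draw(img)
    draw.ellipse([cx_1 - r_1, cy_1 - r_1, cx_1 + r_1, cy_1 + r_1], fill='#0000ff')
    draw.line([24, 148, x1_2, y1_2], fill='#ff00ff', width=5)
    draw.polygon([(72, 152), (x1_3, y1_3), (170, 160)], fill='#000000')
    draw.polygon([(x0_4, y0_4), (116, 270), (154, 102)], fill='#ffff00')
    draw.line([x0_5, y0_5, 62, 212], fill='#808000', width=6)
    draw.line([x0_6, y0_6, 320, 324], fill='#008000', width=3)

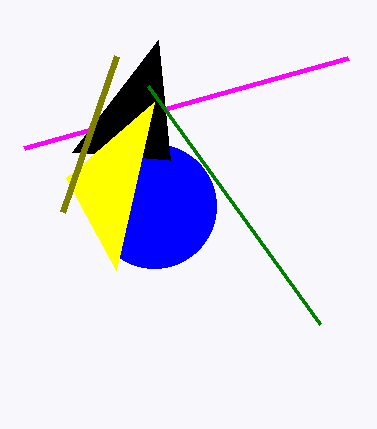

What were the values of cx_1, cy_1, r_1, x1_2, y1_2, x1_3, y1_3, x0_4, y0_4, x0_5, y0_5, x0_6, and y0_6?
cx_1 = 154, cy_1 = 206, r_1 = 62, x1_2 = 348, y1_2 = 58, x1_3 = 158, y1_3 = 40, x0_4 = 66, y0_4 = 178, x0_5 = 116, y0_5 = 56, x0_6 = 148, y0_6 = 86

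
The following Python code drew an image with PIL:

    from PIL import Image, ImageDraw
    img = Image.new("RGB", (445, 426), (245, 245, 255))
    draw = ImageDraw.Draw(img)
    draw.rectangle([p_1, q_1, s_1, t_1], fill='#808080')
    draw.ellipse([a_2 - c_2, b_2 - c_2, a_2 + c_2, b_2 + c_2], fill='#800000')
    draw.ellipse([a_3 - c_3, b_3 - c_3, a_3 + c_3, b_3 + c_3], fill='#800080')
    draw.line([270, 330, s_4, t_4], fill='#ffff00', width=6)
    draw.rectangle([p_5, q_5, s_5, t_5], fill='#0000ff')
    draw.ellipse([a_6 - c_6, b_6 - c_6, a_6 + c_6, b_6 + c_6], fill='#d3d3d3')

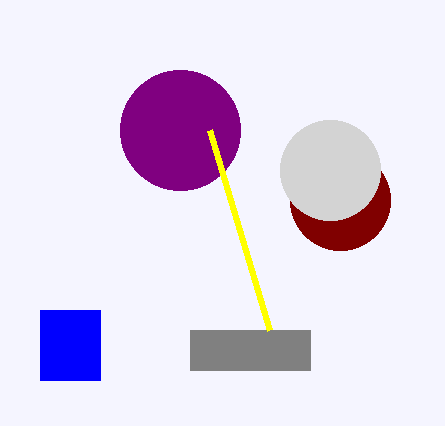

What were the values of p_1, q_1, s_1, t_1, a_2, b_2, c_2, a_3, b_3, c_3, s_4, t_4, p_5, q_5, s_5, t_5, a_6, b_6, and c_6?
p_1 = 190
q_1 = 330
s_1 = 310
t_1 = 370
a_2 = 340
b_2 = 200
c_2 = 50
a_3 = 180
b_3 = 130
c_3 = 60
s_4 = 210
t_4 = 130
p_5 = 40
q_5 = 310
s_5 = 100
t_5 = 380
a_6 = 330
b_6 = 170
c_6 = 50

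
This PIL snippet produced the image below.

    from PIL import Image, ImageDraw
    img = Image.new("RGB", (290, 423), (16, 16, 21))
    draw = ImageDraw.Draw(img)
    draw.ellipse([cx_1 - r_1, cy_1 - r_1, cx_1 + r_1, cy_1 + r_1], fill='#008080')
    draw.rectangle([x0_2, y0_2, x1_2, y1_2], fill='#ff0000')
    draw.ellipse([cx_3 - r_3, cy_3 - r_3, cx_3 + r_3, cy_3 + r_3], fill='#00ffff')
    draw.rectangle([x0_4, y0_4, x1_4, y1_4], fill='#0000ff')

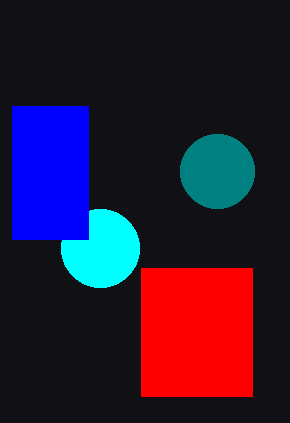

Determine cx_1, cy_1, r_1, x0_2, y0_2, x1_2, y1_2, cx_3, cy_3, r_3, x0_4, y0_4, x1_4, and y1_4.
cx_1 = 217
cy_1 = 171
r_1 = 37
x0_2 = 141
y0_2 = 268
x1_2 = 252
y1_2 = 396
cx_3 = 100
cy_3 = 248
r_3 = 39
x0_4 = 12
y0_4 = 106
x1_4 = 88
y1_4 = 239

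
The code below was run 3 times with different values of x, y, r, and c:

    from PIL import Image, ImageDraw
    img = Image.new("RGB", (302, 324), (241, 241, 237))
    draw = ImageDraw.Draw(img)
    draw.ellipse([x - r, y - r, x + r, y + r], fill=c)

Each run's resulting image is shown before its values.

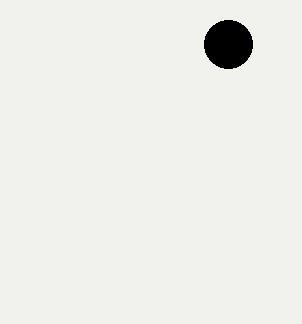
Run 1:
x = 228; y = 44; r = 24; c = 'black'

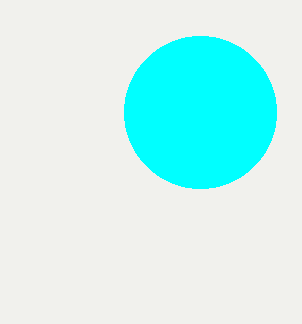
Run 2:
x = 200; y = 112; r = 76; c = 'cyan'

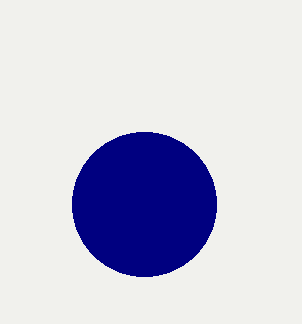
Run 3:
x = 144, y = 204, r = 72, c = 'navy'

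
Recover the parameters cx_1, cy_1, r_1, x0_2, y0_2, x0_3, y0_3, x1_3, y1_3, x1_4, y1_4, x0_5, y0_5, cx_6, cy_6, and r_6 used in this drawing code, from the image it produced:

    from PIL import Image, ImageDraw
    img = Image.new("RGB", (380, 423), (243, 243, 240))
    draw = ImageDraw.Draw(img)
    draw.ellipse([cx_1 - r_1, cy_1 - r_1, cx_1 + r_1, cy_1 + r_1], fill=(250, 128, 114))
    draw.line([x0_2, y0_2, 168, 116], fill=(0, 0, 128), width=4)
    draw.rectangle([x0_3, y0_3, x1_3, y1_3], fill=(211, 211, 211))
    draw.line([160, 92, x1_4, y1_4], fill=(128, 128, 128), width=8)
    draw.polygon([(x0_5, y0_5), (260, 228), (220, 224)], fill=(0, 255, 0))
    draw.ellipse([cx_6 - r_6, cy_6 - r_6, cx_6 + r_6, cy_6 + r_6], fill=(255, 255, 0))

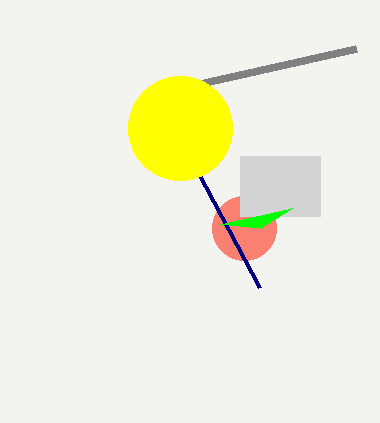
cx_1 = 244; cy_1 = 228; r_1 = 32; x0_2 = 260; y0_2 = 288; x0_3 = 240; y0_3 = 156; x1_3 = 320; y1_3 = 216; x1_4 = 356; y1_4 = 48; x0_5 = 292; y0_5 = 208; cx_6 = 180; cy_6 = 128; r_6 = 52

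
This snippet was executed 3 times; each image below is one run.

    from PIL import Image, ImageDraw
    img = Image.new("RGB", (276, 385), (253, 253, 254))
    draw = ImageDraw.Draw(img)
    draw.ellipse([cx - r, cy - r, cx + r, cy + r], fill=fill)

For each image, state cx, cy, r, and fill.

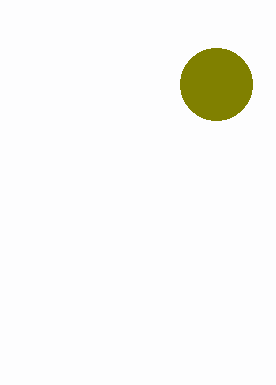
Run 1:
cx = 216, cy = 84, r = 36, fill = 'olive'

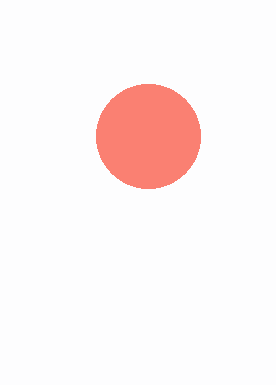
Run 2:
cx = 148
cy = 136
r = 52
fill = 'salmon'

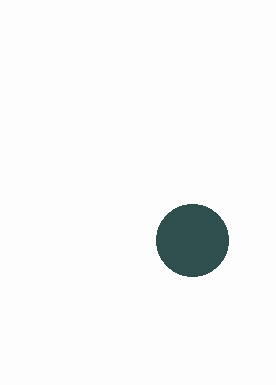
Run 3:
cx = 192
cy = 240
r = 36
fill = 'darkslategray'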